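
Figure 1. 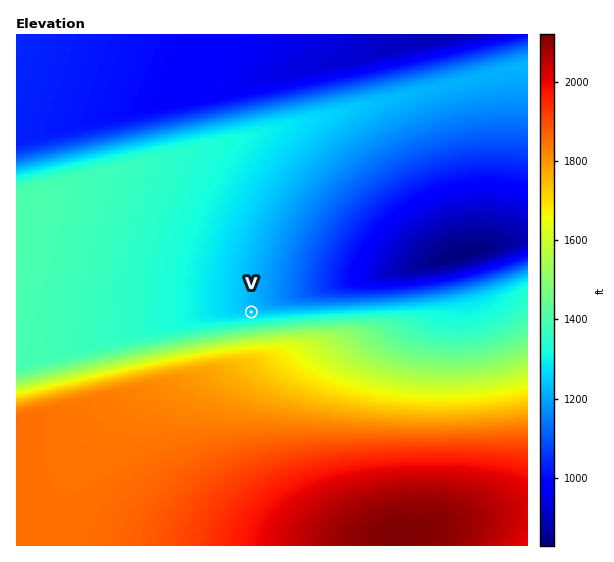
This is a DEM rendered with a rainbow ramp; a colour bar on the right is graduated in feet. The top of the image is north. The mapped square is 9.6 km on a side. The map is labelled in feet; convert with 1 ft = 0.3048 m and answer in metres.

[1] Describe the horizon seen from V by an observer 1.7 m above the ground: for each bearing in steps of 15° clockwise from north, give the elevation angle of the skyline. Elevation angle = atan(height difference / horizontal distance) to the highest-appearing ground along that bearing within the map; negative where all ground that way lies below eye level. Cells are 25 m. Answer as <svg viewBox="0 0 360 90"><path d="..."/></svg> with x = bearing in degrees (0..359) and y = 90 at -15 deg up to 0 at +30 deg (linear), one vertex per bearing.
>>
<svg viewBox="0 0 360 90"><path d="M0 59l15 1 15 0 15 0 15 1 15 1 15-3 15-6 15-5 15-4 15-3 15-2 15 0 15 1 15 3 15 4 15 5 15 5 15 1 15 0 15 0 15 1 15 0 15 0"/></svg>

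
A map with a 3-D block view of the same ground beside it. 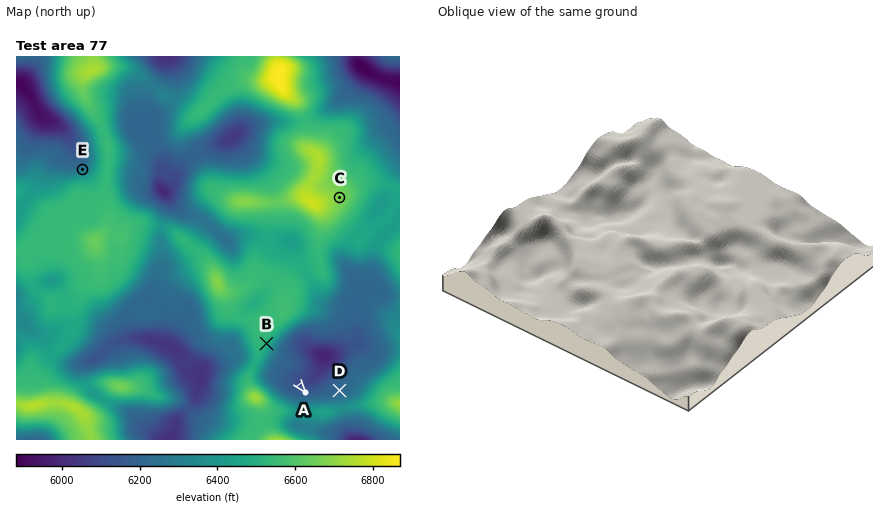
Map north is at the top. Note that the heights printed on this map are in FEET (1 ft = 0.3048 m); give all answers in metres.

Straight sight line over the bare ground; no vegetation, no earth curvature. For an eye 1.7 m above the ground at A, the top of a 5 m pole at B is in view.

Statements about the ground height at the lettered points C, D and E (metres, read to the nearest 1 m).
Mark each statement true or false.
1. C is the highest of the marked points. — true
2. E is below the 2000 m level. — true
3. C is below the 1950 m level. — false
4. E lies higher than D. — true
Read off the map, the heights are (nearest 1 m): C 2034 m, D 1893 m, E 1914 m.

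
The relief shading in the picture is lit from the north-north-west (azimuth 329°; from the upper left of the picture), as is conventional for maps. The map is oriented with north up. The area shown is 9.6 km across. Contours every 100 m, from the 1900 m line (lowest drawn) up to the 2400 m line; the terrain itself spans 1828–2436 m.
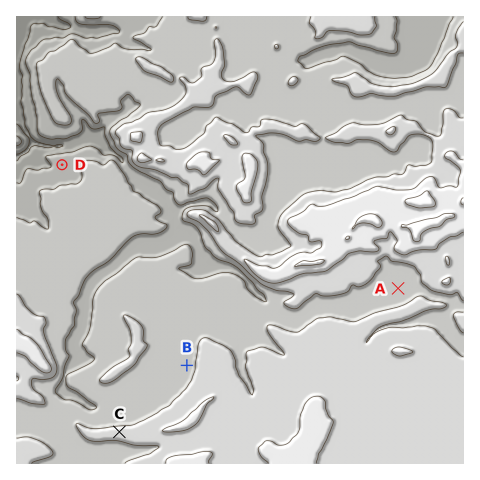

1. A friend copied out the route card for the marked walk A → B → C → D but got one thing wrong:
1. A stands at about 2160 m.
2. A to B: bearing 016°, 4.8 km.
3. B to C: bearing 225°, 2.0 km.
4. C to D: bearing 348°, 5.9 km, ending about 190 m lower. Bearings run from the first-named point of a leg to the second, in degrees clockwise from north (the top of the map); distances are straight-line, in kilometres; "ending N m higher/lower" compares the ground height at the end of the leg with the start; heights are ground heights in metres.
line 2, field bearing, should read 250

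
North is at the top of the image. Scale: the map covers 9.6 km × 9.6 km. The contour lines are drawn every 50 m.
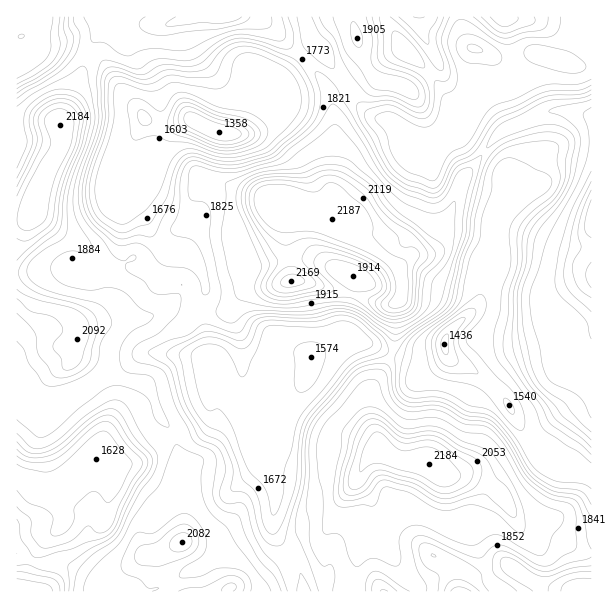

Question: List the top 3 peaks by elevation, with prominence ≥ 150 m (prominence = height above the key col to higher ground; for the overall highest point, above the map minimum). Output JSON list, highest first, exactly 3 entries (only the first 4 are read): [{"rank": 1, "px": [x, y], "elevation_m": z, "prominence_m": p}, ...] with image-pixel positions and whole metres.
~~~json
[{"rank": 1, "px": [333, 221], "elevation_m": 2188, "prominence_m": 830}, {"rank": 2, "px": [428, 464], "elevation_m": 2184, "prominence_m": 417}, {"rank": 3, "px": [60, 125], "elevation_m": 2184, "prominence_m": 350}]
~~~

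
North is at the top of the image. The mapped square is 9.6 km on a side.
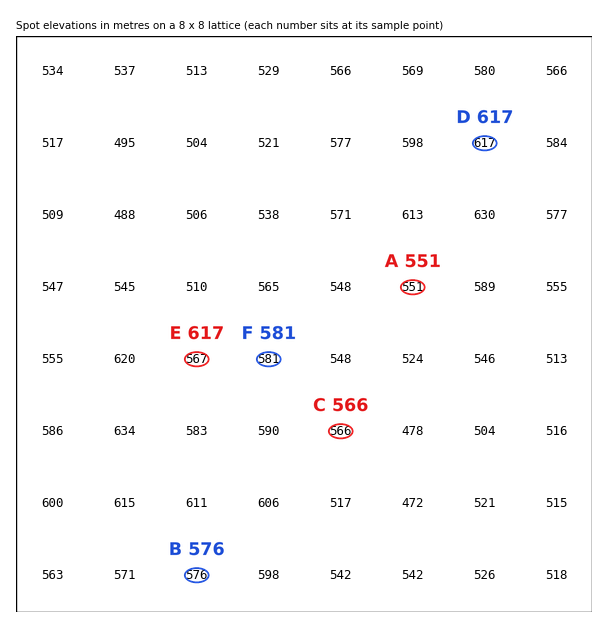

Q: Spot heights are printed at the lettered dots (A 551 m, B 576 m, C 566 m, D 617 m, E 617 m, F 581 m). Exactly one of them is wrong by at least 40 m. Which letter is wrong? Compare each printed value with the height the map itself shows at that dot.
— E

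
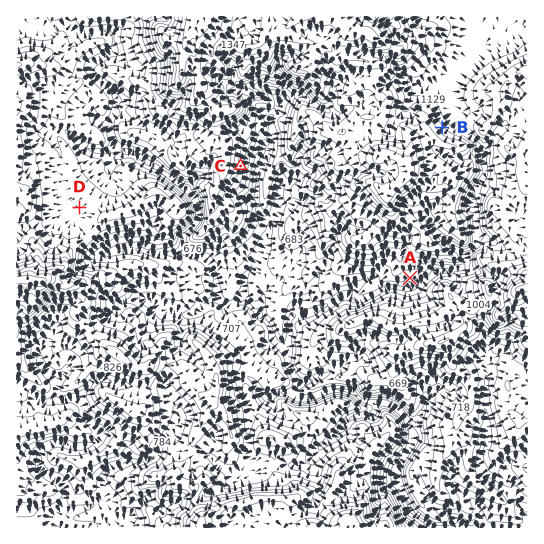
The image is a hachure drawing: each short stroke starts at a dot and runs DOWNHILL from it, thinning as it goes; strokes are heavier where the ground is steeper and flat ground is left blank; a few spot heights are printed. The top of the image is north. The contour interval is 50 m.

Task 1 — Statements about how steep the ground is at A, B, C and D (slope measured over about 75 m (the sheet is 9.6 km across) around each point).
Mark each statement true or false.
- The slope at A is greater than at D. true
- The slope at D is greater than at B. false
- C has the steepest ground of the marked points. true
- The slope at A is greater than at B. false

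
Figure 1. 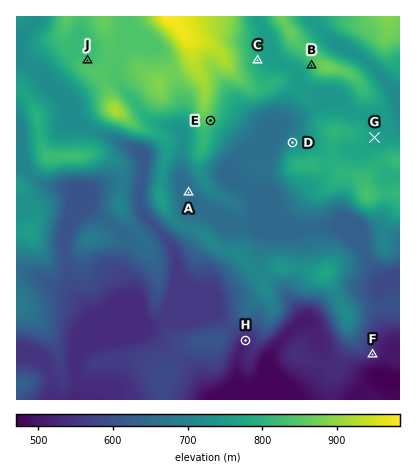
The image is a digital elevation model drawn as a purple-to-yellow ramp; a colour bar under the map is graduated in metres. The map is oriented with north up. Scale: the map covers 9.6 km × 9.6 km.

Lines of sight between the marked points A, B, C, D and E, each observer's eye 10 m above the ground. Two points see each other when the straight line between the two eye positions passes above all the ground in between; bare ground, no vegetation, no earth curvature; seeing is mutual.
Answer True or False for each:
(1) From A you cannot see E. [True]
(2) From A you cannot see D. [True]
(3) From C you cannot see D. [True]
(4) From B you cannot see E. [False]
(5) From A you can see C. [False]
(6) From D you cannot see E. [False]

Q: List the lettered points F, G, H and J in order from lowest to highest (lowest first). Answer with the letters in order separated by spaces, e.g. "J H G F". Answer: H F G J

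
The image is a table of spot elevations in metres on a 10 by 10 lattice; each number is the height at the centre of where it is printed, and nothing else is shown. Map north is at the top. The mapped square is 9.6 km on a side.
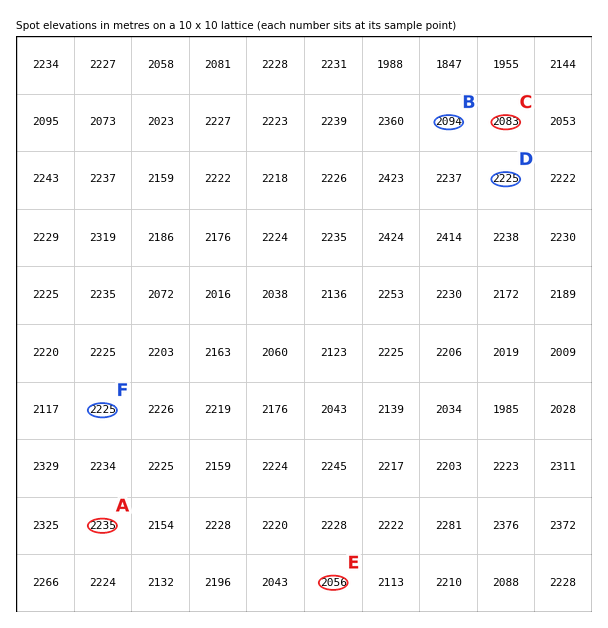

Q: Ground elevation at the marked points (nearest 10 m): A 2230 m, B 2090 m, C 2080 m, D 2220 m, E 2060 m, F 2230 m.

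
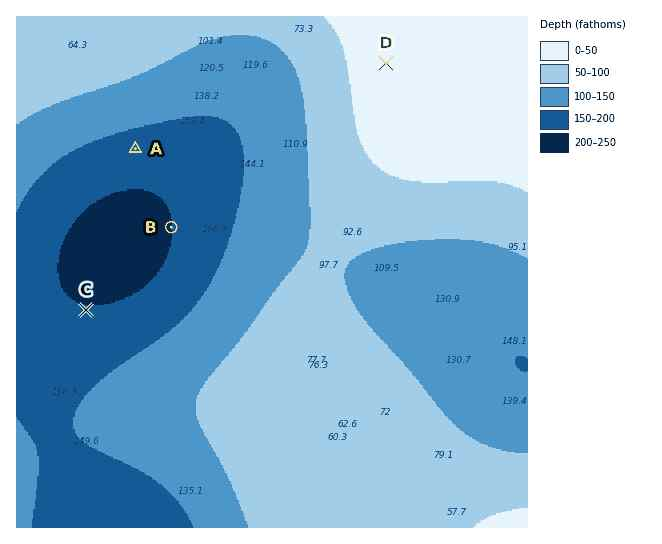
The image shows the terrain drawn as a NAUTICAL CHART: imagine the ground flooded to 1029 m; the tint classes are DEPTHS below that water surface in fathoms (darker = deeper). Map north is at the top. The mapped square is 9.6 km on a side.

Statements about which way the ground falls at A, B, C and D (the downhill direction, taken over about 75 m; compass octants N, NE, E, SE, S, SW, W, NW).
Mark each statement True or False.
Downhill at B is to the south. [False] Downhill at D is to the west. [True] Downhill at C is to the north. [True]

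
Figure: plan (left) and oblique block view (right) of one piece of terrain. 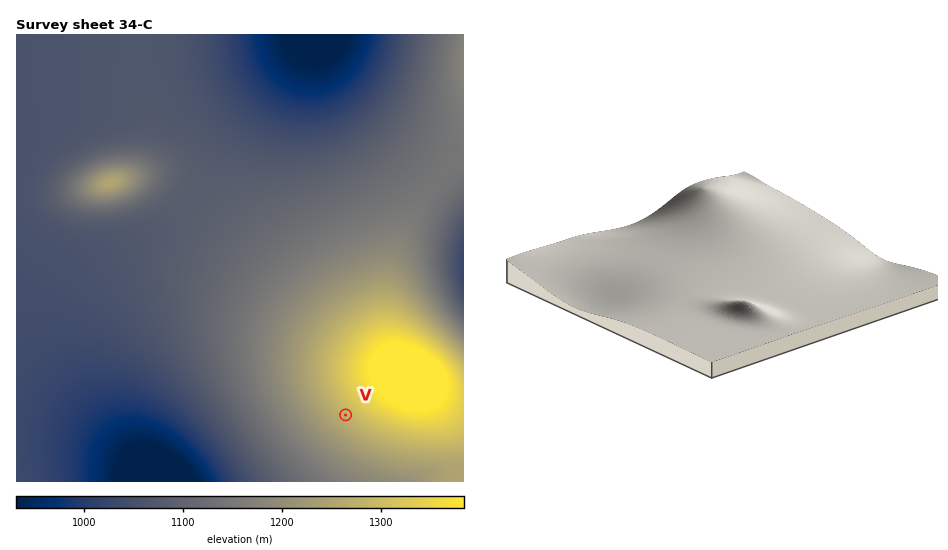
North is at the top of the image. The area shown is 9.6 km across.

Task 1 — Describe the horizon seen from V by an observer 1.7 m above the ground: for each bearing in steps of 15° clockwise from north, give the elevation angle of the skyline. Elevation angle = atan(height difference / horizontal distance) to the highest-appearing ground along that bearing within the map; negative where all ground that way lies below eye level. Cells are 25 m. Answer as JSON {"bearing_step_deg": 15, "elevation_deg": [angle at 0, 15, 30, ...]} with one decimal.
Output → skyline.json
{"bearing_step_deg": 15, "elevation_deg": [4.1, 5.3, 6.2, 6.7, 6.7, 5.7, 4.2, 2.6, 0.8, -0.9, -2.6, -4.0, -4.7, -5.1, -5.3, -5.3, -5.3, -3.3, -2.0, -1.9, -1.6, -0.2, 1.0, 2.6]}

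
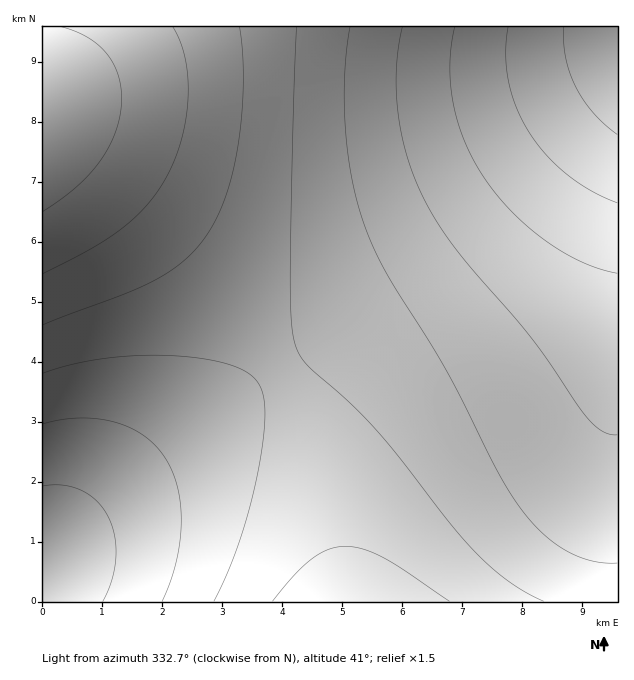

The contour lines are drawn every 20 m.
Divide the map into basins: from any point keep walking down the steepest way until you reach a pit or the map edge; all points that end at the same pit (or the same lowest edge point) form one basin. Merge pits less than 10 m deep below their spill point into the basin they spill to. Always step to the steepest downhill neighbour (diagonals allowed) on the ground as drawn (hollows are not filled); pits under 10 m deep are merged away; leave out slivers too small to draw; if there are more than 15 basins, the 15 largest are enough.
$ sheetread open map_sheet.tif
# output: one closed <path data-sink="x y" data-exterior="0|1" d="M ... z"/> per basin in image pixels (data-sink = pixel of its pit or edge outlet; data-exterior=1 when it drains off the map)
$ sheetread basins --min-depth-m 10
<path data-sink="617 27" data-exterior="1" d="M617 26l-575 1 0 103 58 42 42 37 42 43 68 78 38 55 22 47 12 36 14 66 8 68 272-1z"/><path data-sink="43 573" data-exterior="1" d="M43 131l-1 470 302 1 1-10-7-58-14-66-16-47-28-51-46-63-50-55-42-43-42-37-38-29z"/>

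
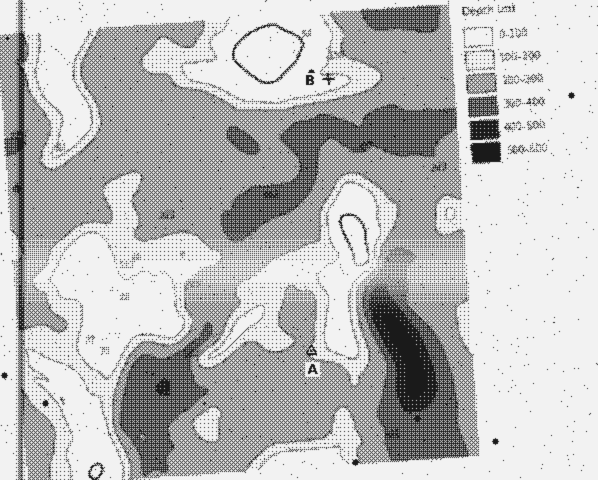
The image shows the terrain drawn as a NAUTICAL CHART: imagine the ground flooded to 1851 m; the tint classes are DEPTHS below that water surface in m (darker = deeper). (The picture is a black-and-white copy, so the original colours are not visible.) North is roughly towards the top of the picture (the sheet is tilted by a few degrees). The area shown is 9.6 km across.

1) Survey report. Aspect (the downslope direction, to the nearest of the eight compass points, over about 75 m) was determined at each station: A W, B N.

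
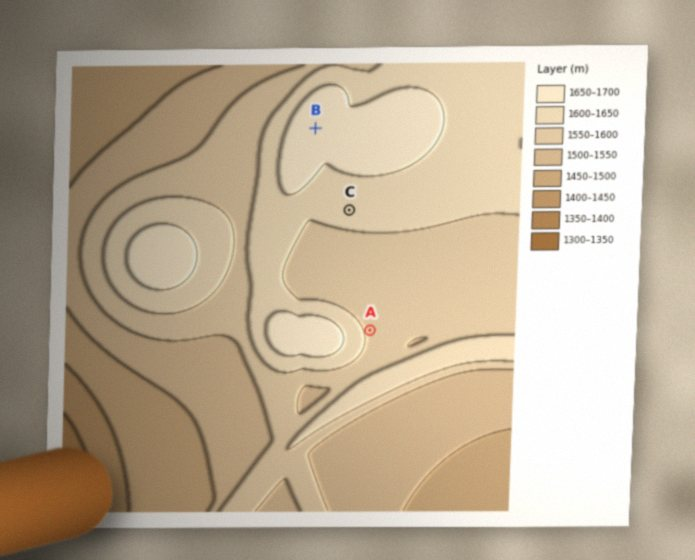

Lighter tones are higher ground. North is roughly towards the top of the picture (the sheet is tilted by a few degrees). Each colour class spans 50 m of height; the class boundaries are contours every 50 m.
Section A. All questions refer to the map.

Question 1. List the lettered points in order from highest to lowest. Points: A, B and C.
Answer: B C A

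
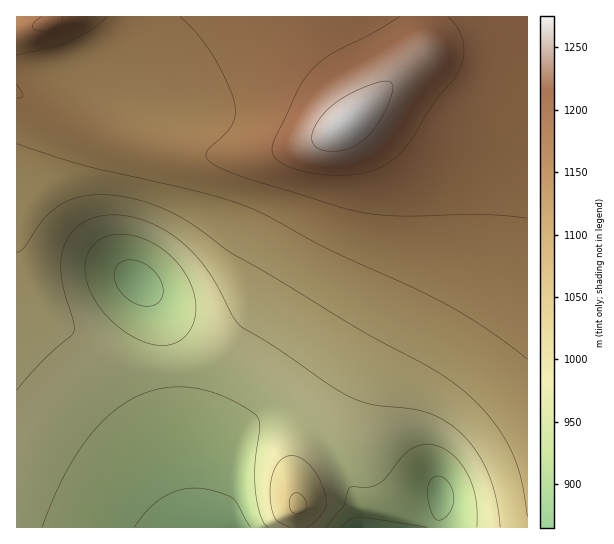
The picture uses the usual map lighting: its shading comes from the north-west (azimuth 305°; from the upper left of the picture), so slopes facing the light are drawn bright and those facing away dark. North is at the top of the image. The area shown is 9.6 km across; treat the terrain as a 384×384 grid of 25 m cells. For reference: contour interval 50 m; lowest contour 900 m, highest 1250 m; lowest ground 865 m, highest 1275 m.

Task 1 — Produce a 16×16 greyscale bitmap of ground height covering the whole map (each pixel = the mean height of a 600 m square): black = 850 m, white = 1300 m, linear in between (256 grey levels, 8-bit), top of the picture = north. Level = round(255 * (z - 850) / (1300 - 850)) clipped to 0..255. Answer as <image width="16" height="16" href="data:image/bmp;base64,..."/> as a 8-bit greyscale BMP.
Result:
<image width="16" height="16" href="data:image/bmp;base64,Qk02BQAAAAAAADYEAAAoAAAAEAAAABAAAAABAAgAAAAAAAABAAATCwAAEwsAAAABAAAAAAAAAAAAAAEBAQACAgIAAwMDAAQEBAAFBQUABgYGAAcHBwAICAgACQkJAAoKCgALCwsADAwMAA0NDQAODg4ADw8PABAQEAAREREAEhISABMTEwAUFBQAFRUVABYWFgAXFxcAGBgYABkZGQAaGhoAGxsbABwcHAAdHR0AHh4eAB8fHwAgICAAISEhACIiIgAjIyMAJCQkACUlJQAmJiYAJycnACgoKAApKSkAKioqACsrKwAsLCwALS0tAC4uLgAvLy8AMDAwADExMQAyMjIAMzMzADQ0NAA1NTUANjY2ADc3NwA4ODgAOTk5ADo6OgA7OzsAPDw8AD09PQA+Pj4APz8/AEBAQABBQUEAQkJCAENDQwBEREQARUVFAEZGRgBHR0cASEhIAElJSQBKSkoAS0tLAExMTABNTU0ATk5OAE9PTwBQUFAAUVFRAFJSUgBTU1MAVFRUAFVVVQBWVlYAV1dXAFhYWABZWVkAWlpaAFtbWwBcXFwAXV1dAF5eXgBfX18AYGBgAGFhYQBiYmIAY2NjAGRkZABlZWUAZmZmAGdnZwBoaGgAaWlpAGpqagBra2sAbGxsAG1tbQBubm4Ab29vAHBwcABxcXEAcnJyAHNzcwB0dHQAdXV1AHZ2dgB3d3cAeHh4AHl5eQB6enoAe3t7AHx8fAB9fX0Afn5+AH9/fwCAgIAAgYGBAIKCggCDg4MAhISEAIWFhQCGhoYAh4eHAIiIiACJiYkAioqKAIuLiwCMjIwAjY2NAI6OjgCPj48AkJCQAJGRkQCSkpIAk5OTAJSUlACVlZUAlpaWAJeXlwCYmJgAmZmZAJqamgCbm5sAnJycAJ2dnQCenp4An5+fAKCgoAChoaEAoqKiAKOjowCkpKQApaWlAKampgCnp6cAqKioAKmpqQCqqqoAq6urAKysrACtra0Arq6uAK+vrwCwsLAAsbGxALKysgCzs7MAtLS0ALW1tQC2trYAt7e3ALi4uAC5ubkAurq6ALu7uwC8vLwAvb29AL6+vgC/v78AwMDAAMHBwQDCwsIAw8PDAMTExADFxcUAxsbGAMfHxwDIyMgAycnJAMrKygDLy8sAzMzMAM3NzQDOzs4Az8/PANDQ0ADR0dEA0tLSANPT0wDU1NQA1dXVANbW1gDX19cA2NjYANnZ2QDa2toA29vbANzc3ADd3d0A3t7eAN/f3wDg4OAA4eHhAOLi4gDj4+MA5OTkAOXl5QDm5uYA5+fnAOjo6ADp6ekA6urqAOvr6wDs7OwA7e3tAO7u7gDv7+8A8PDwAPHx8QDy8vIA8/PzAPT09AD19fUA9vb2APf39wD4+PgA+fn5APr6+gD7+/sA/Pz8AP39/QD+/v4A////AD4zKSAaFxcyZVYpJiEePWNCOC4mIR4gO2RUPDgnIkdqRz41LSgnKTlORkRDOD1ackxEPDUxMDM5Q0lOUFFabHtTS0Q+Ojo9Q0tTWl9lb3qEWVJLQTs/SE9WX2dudX2FjGBYRC4oOE5bY2tze4KJj5RnVDIaHTpZaHB5gYiOk5ibbFMyIjBRa3Z/iJCWmp2gonRiTkpacH2GkJqhpaenqKh9eXV5g4yVn6mzt7e0sa+uiI6Vmp+krbrK1tXKv7m1tJ2ioZ2doKm3zeXs28i+urinn5mXmp+ns8PV5OTTxL28pJ2anJ+krLS+x8/Z287Bv764p6Olqa+1vMHEydDLw8E="/>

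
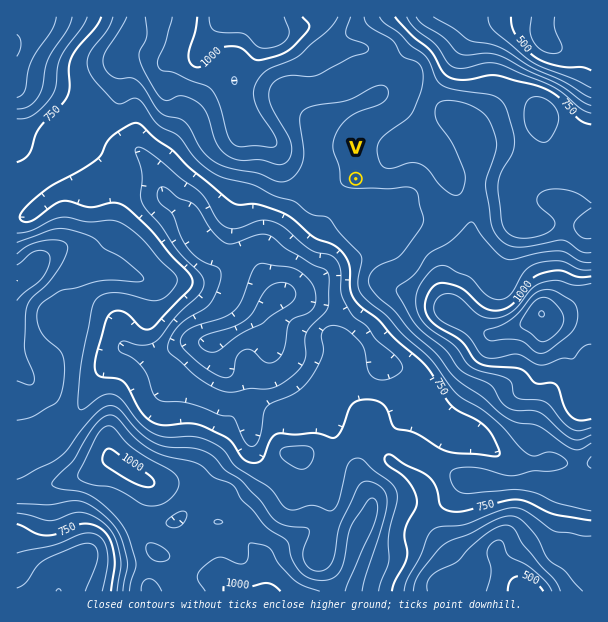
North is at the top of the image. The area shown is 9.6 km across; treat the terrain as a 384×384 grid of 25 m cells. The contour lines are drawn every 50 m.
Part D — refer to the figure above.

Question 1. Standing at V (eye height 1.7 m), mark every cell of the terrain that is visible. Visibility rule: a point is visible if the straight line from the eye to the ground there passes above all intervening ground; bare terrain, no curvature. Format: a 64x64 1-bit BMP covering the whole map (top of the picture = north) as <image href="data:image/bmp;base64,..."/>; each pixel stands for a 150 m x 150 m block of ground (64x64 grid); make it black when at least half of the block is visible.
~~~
<image width="64" height="64" href="data:image/bmp;base64,Qk0+AgAAAAAAAD4AAAAoAAAAQAAAAEAAAAABAAEAAAAAAAACAAATCwAAEwsAAAIAAAAAAAAA////AAAAAAAAAAH/8AAAAAAAA//wAAAAAAAH//gAAAAAAAAfOAAAAAABgD4YAAAAAAAAPxgAAAAAAAB/nAAAAAAAAP/+AAAAAAAH//4AAAAAAAH4/wAAAAAAAfh/wAAAgAD/+H/AAACAA//wP4AAAMAP//AfgAAAYB//8B8AAABgP//3/gAAAHA////+AAAAAD////0AAAAGf//P/wAAAAZ/////AAAAD/////4AAAA/////3gAAAD/////cAAAAf////8wAAAD/////7AAAAP/////8AAAA/4P/8fgAAAD/gfDAuAAAAP8B4ABwAAAA4AHgACAADwDAAfAAAAAPwMAA/gAADwfA4AD+AAAfgeDwAP4AAD/B8/gD/AAD/8D7P//8AAP/APk///AAA//geD//4AAB/+AAP//AAAH/4AAP/8AAB//gAA//gAAf/+AAB/4AAH//4ACHuAAAf//gAMAAAAD8/iAAgAAAA/j+IAAAAAAHjHwgAAAAAAcAACAAAAAABwAAIAAAAAAHAAAgAAAAAE8AAAAAAAAAHgAAAAAAAAAeAAAAAAAAABwAAAAAAAAAOAAAAAAAAAA4AAAAAAAAADAAAAAAAAAAMAAAAAAAAAA4AAAAAAAAADwAAAAAAAAOPgAAAAAAAAc+AAAAAAAAB58AAAAAAAADgQAAAAAAAAEAAAAAAA=="/>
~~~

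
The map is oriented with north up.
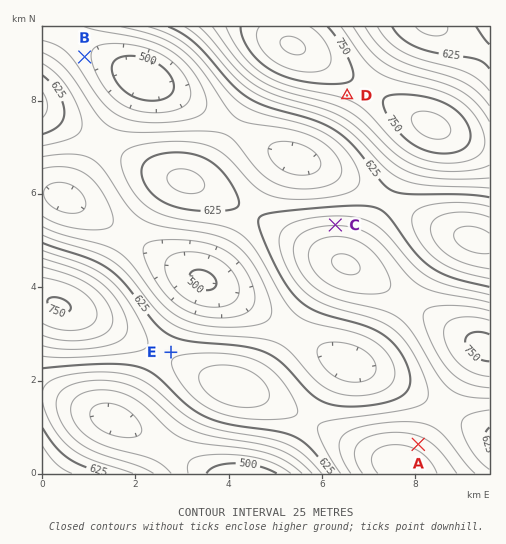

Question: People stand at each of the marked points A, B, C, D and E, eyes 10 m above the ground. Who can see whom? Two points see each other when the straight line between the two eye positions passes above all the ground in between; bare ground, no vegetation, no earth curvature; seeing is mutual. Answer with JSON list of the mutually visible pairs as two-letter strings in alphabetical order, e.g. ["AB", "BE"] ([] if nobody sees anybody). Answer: ["AD", "BC", "CD", "DE"]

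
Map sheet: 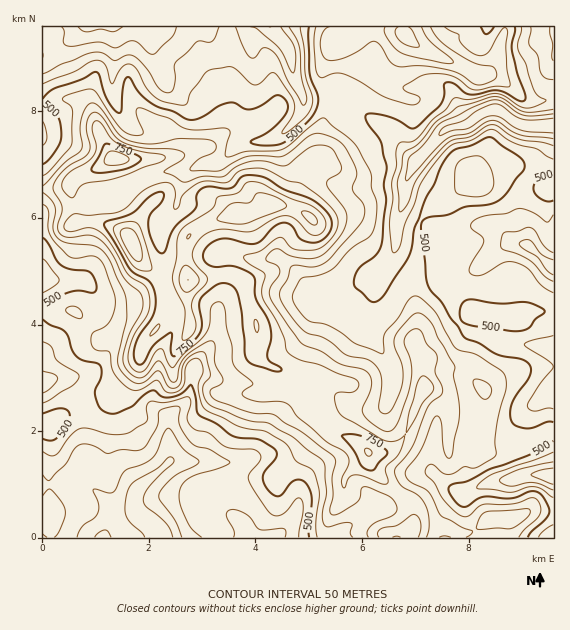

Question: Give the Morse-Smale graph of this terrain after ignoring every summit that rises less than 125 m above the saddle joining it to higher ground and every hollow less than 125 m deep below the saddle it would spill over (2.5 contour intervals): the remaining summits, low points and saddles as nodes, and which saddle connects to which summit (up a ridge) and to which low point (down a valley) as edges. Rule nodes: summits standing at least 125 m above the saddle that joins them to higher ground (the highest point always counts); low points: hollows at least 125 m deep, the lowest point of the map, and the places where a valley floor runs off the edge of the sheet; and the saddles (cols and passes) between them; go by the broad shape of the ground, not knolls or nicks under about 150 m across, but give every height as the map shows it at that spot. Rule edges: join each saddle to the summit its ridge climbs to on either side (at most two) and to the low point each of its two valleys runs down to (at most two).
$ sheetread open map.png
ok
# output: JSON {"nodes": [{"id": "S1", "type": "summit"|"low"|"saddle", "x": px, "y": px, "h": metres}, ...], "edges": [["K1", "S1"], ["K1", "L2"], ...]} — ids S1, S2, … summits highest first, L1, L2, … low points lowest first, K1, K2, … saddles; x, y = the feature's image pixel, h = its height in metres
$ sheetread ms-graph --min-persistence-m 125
{"nodes": [
{"id": "S1", "type": "summit", "x": 188, "y": 280, "h": 900},
{"id": "S2", "type": "summit", "x": 115, "y": 159, "h": 833},
{"id": "S3", "type": "summit", "x": 405, "y": 36, "h": 716},
{"id": "L1", "type": "low", "x": 160, "y": 537, "h": 252},
{"id": "L2", "type": "low", "x": 553, "y": 125, "h": 262},
{"id": "L3", "type": "low", "x": 88, "y": 27, "h": 282},
{"id": "L4", "type": "low", "x": 553, "y": 476, "h": 307},
{"id": "L5", "type": "low", "x": 553, "y": 268, "h": 317},
{"id": "K1", "type": "saddle", "x": 315, "y": 388, "h": 715},
{"id": "K2", "type": "saddle", "x": 407, "y": 433, "h": 700},
{"id": "K3", "type": "saddle", "x": 75, "y": 207, "h": 692},
{"id": "K4", "type": "saddle", "x": 133, "y": 183, "h": 660},
{"id": "K5", "type": "saddle", "x": 325, "y": 95, "h": 526},
{"id": "K6", "type": "saddle", "x": 531, "y": 176, "h": 492}],
"edges": [["K1", "S1"], ["K1", "L1"], ["K1", "L2"], ["K2", "S1"], ["K2", "L2"], ["K2", "L4"], ["K3", "S1"], ["K3", "S2"], ["K3", "L1"], ["K4", "S1"], ["K4", "S2"], ["K4", "L1"], ["K4", "L3"], ["K5", "S1"], ["K5", "S3"], ["K5", "L2"], ["K5", "L3"], ["K6", "S1"], ["K6", "L2"], ["K6", "L5"]]}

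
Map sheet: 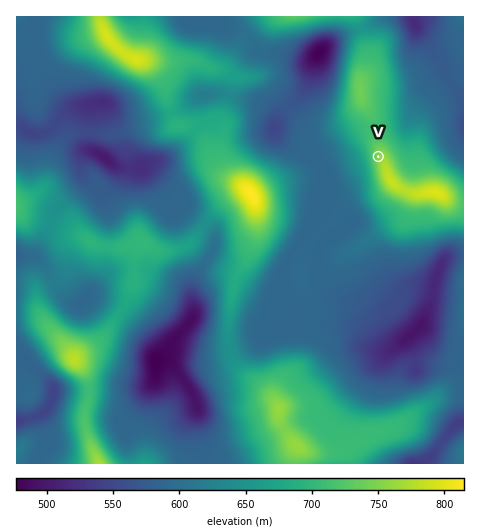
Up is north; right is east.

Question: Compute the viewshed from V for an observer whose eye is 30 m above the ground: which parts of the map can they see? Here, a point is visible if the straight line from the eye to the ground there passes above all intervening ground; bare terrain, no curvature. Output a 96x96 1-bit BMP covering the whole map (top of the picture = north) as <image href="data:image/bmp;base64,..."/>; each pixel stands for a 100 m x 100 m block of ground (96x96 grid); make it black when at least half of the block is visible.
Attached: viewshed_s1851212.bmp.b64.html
<image width="96" height="96" href="data:image/bmp;base64,Qk2+BAAAAAAAAD4AAAAoAAAAYAAAAGAAAAABAAEAAAAAAIAEAAATCwAAEwsAAAIAAAAAAAAA////AAAAAAAAAH//gAAAAAAAAAAAAH//gAAAAAAAAAAAAP//gAAAA/+AAAAAAP//gAAAD/+AAAAAAP//AAAAH//gAAAAAf//AAAAP//8AAAAAf/+AAAAP///gAAAAf/8AAAAf///8AAAA//4AAAAf///+AAAA/jgAAAAf///+AAAA/gAAAAAf////AAAA/gAAAAA/////gAAAfgAAAAB/////4AAAfgAAAAB/////8AAAfgAAAAD/////8AAAfgAAAAP/////4AAAfgAAAAf/////gAAAfgAAAA//////AAAAfgAAAB/////+AAAAfwAAAH/////+AAAA/wAAAP/////8AAAB/wAAAP/////8AAAD/wAAAf/////4AAAD/wAAAf/////4AAAH/wAAAf/////wAAAP/4AAAf////wAAAAf/4AAAf////gAAAAf/4AAAf////4AAAAYP4AAAf////4AAAAADwAAAf////+AAAAAAQAAAf/////AAAAAAAAAAP/////gAAAAAAAAAP/////gAAAAAAAAAP/////AAAAAAAAAAP/////AAAAAAAAAAP/////AAAAAAAAAAP/////AAAAAAAAAAP/////AAAAAAAAAAP////+AAAAAAAAAAH////+AAAAAAAAAAH////+AAAAAAAAAAD////+AAAAAAAAAAB////8AAAAAAAAAAA////8AAAAAAAAAAA////8AAAAAAAAAAAf///8AAAAAAAAAAAP///4AAAAAAAAAAAP///4AAAAAAAAAAAP///4AAAAAAAAAAAP///4AAAAAAAAAAAP///gAAAAAAAAAAAP///gAAAAAAAAAAAP///AAAAAAAAAAAAP///AAAAAAAAAAAAP///AAAAAAAAAAAAf///AAAAAAAAAAAAf///MAACAAAAAAAAf///8BADgAAAAAAA////8H+DgAAAAAAB////8P+DCAAAAAAB///////DCAAAAAAD/////h/CAAAAAAAD/////B/AAAAAAAAH/////D+AAAAAAAD//////D4AAAAAAAH//////H4AAAAAAAP//////PwAAAAAAAP///////wAAAAAAAP///////gAAAAAAAP///////gAAAAAAQP//v////gAAAAAAf///v///3gAAAAAAP////////gAAAAAAP////8f//wAAAAAAP////4P///8AAAAA8B///4P///8AAAAA8A///wH///8AAAAA8A///wD///8AAAAB+Af//gD///8AAAAB/g///AD///8AAAAB/////AB///8AAAAP////+AB/n/8AAAA/////+AA/j/8AAAB/////8AAfD/8AAAB///+P8AAHD/8AAAB///+H8AAGD/8AAAA///+f8AAGD/8AAAAf/+P/8AAGD/8AAAAP4MP/8AAGB/8AAAQHwAH/8AAAA/8AAAwHgAH/+AAAAf8AABwHgBv//AAAAf8AABwHAH///gAAAf8AABwPgf///wAAAf8AADwPh////8AAA/8AADwP//////AAA/8="/>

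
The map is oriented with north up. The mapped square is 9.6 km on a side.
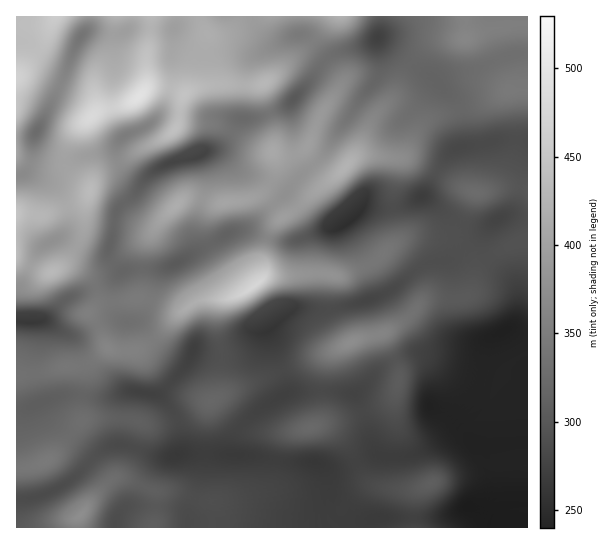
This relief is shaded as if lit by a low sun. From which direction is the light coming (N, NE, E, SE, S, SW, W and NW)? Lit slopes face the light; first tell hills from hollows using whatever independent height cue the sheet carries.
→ NW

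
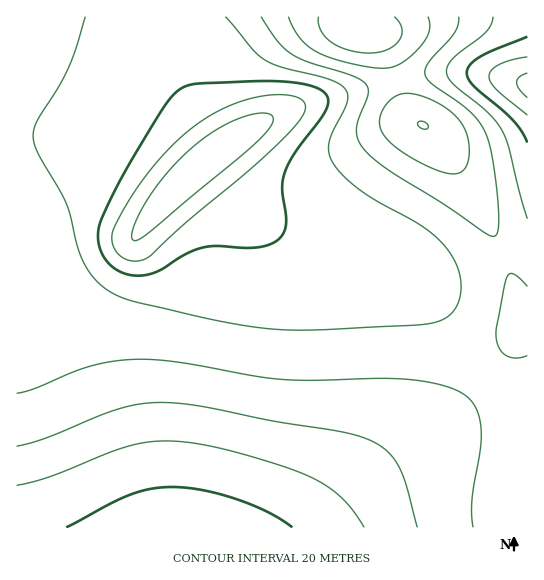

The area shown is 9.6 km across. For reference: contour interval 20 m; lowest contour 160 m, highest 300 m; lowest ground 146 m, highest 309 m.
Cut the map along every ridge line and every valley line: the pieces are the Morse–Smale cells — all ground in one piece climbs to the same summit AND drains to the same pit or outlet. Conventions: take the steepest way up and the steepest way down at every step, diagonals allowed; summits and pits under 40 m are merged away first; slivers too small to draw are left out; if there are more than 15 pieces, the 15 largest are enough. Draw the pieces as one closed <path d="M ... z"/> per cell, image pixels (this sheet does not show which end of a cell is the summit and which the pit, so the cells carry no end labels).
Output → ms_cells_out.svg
<path d="M165 16l-149 1 0 510 511 1 1-133-26-11-29-23-17-23-27-45-14-16-18-9-42-7-50-16-42-24-22-22-32-40 11-10 0-4-28-43-9-19-14-38z"/><path d="M355 16l-189 0 1 18 16 49 9 19 28 43 0 4-11 10 32 40 22 22 20 14 31 14 20 7 63 12 18 9 14 16 27 45 17 23 29 23 25 11 1-70-4-2-7-29-18-51-27-53-28-45-14-16-15-8-10-11-12-43-9-24-10-10-15-2-3-6z"/><path d="M527 16l-171 1 0 8 3 6 15 2 10 10 9 24 10 36 5 11 7 7 15 8 10 10 32 51 20 39 17 41 16 54 3-1z"/>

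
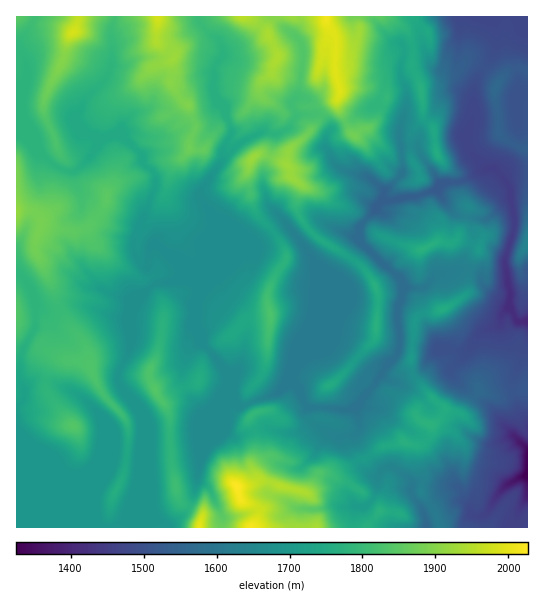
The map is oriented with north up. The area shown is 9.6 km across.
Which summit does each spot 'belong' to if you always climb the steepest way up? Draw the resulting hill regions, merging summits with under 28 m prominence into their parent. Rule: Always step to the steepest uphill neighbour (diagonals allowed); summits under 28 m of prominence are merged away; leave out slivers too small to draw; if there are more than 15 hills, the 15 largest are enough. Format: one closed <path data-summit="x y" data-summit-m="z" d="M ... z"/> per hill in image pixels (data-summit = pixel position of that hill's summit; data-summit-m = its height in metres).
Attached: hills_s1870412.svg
<path data-summit="237 486" data-summit-m="2027" d="M355 408l-46 0-1 6 4 8-10 9-8 2-33-5-20 8-8 0-9-6 3-12-2-2-14 14-6 11-5 16-3 22 12 10 14 28 12 0 18-5 5-3 12-14 30 14-5 5-2 14 235-1-1-52-21 10-7 8-10 17-6 6-9 0-3-3-2-10-12-16-20 0-14-4-8 0-2 2-8-10-14-8-6 1-7 8-9-3-9-7-11-17 0-10 11-12z"/><path data-summit="326 17" data-summit-m="2014" d="M499 16l-224 0 12 15 12 8 4 8 0 19-4 29-7 7 0 5 5 9 25 0 11 13 18-9 7-7 21-9 24 11-3 11 1 20 16 1 6-22 23-29 8-4 7 0 12 9 4-23 15-20 4-9 1-18-2-9z"/><path data-summit="158 17" data-summit-m="1982" d="M198 16l-83 0-4 15 0 38-6 10-20 20-10 20 8 13 15 7 20-6 4 2 21 20 1 10 11 9 1 12-21 53 1 18 6 6 5 0 2-2 2-14 3-3 4 1 21 20 6 14 8 4 6 10 2-2 2-41 9-21-1-16-7-8-4-12 21-31 2-12 9-20-7-15-1-9-8-7-3-8 2-24 8-12 0-6-3-7-15-12-6-9z"/><path data-summit="17 211" data-summit-m="1916" d="M119 133l-18 6-12 19-16 14-19-7-15-12-3-7-9-9-5-4-6 1 0 139 7 4 8 12 4 16 3 4 17 3 14-7 10-1 16 4 22 9 10 2 13-24 17-12-9-13 1-8-7 1-7-10 0-14 2-9 18-40 1-12-3-7-9-6-1-10z"/><path data-summit="430 425" data-summit-m="1777" d="M469 349l-30 0-10 9-8 13-15 4-8 6-8 0-9-6-25 32 4 20-11 12 0 10 11 17 14 10 4 0 7-8 6-1 14 8 8 10 2-2 8 0 14 4 20 0 12 16 2 10 3 3 9 0 6-6 10-17 7-8 22-11 0-25-23-22-18-23-20-13-16-18 0-4 16-15z"/><path data-summit="270 314" data-summit-m="1829" d="M287 225l-9 3-36 27-16 17-18 13-11 16-1 28 5 13 26 29 5 11 1 17 5 6 7 0 29-10 17-13 1-11 4-8 8-8 12-29 7-32 0-20-22-32z"/><path data-summit="74 426" data-summit-m="1840" d="M50 381l-20 2-6 6-1 12-7 6 0 120 82 1-5-14 0-16 6-15 0-21 5-19 0-21-17-21-13-9z"/><path data-summit="90 366" data-summit-m="1834" d="M79 304l-10 1-14 7-9 0-10-3-1 20-12 21-4 24 4 14 10-7 21 2 28 14 19 20 3 5 0 21-5 19 0 21 14-28 20 2 8-2 3-34-1-7-20-24-4-8 1-13 11-23-2-28-12-1-22-9z"/><path data-summit="73 33" data-summit-m="1984" d="M114 16l-79 0-4 11-11 15 0 7 7 17 0 12-7 24 3 19 16 32 15 12 11 6 8 1 6-4 14-15 7-14-17-7-7-9-1-5 10-19 20-20 6-10 0-38z"/><path data-summit="423 249" data-summit-m="1772" d="M437 189l-23 8-31 3-23 26 0 16 41 37 4 9 18 0 12-13 30-6 13 4 3 4 2 8 7 7 11 8 8 3 2-12-4-13-2-21 10-30-3-24-6 1-19 15-20-2-13-4z"/><path data-summit="155 390" data-summit-m="1842" d="M187 280l-14 0-19 4-14 11-9 15 0 36-11 23-1 13 4 8 20 24 1 13 6 10 29 0 20-2 11-6 13-12 5-11-26 7-14-19-5-15 0-13 5-15 3-4 10-5-5-13 1-28 3-7-3-7z"/><path data-summit="242 17" data-summit-m="1956" d="M274 16l-75 1 2 8 19 17 3 7 0 6-8 12-2 24 3 8 8 7 1 9 7 15-9 20 0 9 19-18 19-9 17 1 9-4 9-12-4-15 7-7 4-29 0-19-4-8z"/><path data-summit="287 165" data-summit-m="1925" d="M319 115l-20 0-4 3-8 11-12 5-2 11-10 32 0 9 6 20 18 17 16 22 19-20 7 0 29 12 2-11 13-13 10-12 1-6 0-4-15-14-22-5-14-10-8-15 0-8 6-12-3-5z"/><path data-summit="443 309" data-summit-m="1758" d="M465 269l-30 6-12 13-19 1-7 21 0 13 3 10-1 17-3 7-8 6-7 11 6 6 11 1 8-6 15-4 8-13 10-9 27 2 7-6 10-14 17-6 1-10 8-8 0-4-8-3-11-8-7-7-2-8-3-4z"/><path data-summit="495 89" data-summit-m="1564" d="M527 16l-26 0-6 6 2 9-1 18-4 9-15 20-4 15 0 24-8 20 6 16 12 13 4 3 7-1 9 11 8-7 17-2z"/>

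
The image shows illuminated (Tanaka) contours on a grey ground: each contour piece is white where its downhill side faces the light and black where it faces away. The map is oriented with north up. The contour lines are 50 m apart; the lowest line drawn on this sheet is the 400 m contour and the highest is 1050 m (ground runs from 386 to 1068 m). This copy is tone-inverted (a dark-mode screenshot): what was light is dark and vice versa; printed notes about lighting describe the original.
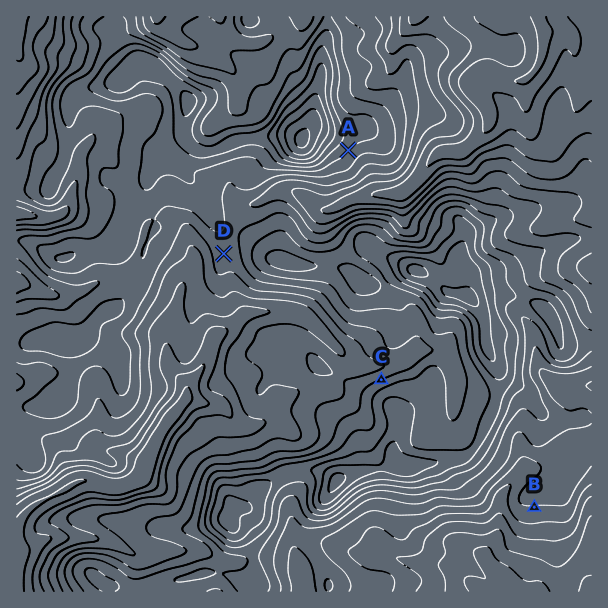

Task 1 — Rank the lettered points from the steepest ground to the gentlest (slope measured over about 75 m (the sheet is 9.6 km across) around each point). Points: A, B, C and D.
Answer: C A B D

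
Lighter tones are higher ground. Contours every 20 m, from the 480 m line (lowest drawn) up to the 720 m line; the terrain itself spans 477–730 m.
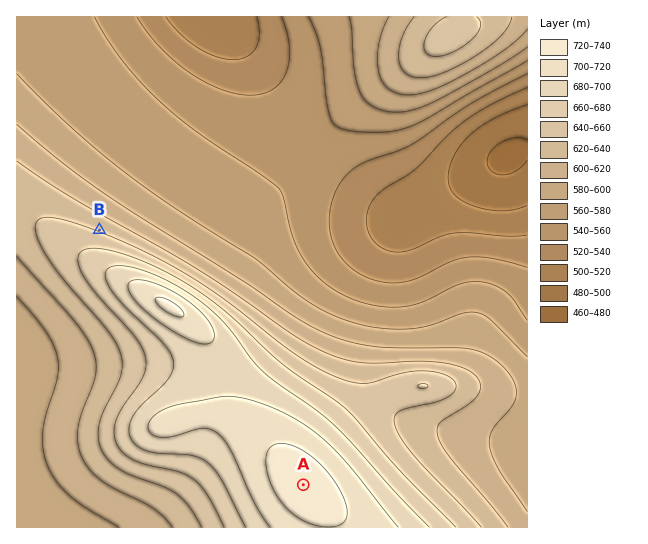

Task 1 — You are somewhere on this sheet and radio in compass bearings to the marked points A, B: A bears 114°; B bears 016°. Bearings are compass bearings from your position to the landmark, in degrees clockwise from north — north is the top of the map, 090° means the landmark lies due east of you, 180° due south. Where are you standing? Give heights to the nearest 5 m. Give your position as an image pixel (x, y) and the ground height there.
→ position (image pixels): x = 58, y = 375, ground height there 600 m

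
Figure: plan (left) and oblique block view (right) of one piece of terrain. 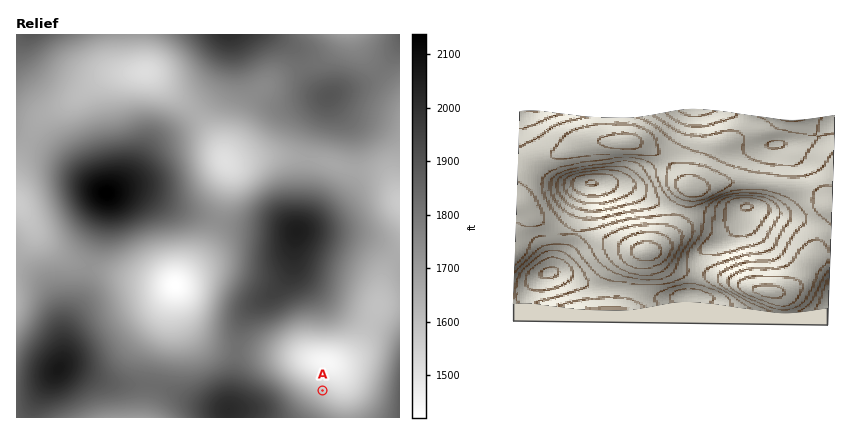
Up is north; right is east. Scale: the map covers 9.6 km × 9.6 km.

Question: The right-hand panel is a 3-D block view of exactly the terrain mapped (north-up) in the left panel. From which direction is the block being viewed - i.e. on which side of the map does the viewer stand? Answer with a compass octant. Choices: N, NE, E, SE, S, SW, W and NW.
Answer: S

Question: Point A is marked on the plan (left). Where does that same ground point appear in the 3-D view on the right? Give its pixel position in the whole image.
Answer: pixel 765 303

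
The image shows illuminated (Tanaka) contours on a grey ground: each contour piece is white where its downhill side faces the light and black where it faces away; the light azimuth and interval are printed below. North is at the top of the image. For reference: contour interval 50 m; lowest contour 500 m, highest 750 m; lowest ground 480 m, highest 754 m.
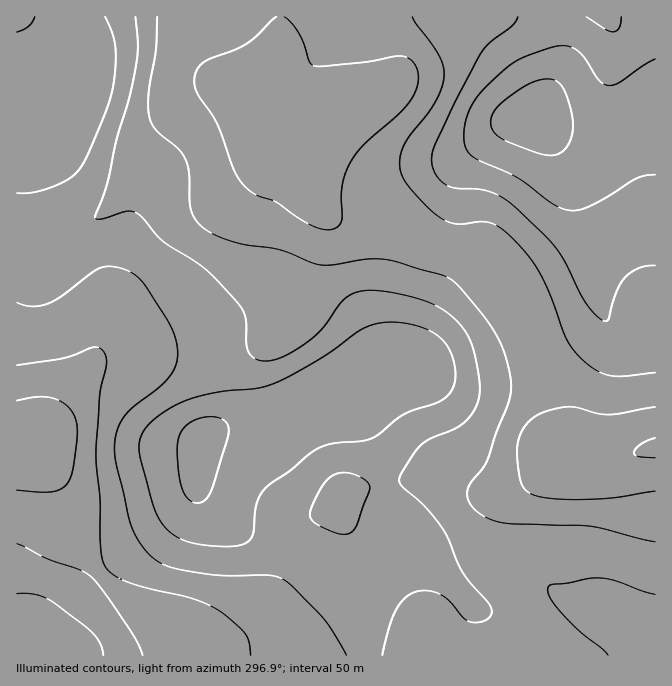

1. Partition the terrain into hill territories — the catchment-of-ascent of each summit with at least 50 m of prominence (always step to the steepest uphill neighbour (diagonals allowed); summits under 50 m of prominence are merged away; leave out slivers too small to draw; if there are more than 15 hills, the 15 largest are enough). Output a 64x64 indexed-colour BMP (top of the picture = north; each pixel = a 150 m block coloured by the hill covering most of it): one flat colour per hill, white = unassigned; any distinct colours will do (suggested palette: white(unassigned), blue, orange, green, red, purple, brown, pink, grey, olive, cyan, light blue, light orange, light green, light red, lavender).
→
<image width="64" height="64" href="data:image/bmp;base64,Qk12CAAAAAAAAHYAAAAoAAAAQAAAAEAAAAABAAQAAAAAAAAIAAATCwAAEwsAABAAAAAAAAAA////ALR3HwAOf/8ALKAsACgn1gC9Z5QAS1aMAMJ34wB/f38AIr28AM++FwDox64AeLv/AIrfmACWmP8A1bDFADMzMzMzMzMzMzMzMzMzMzMzMRERERERERERERERERERMzMzMzMzMzMzMzMzMzMzMzMxEREREREREREREREREREzMzMzMzMzMzMzMzMzMzMzMxERERERERERERERERERETMzMzMzMzMzMzMzMzMzMzMzERERERERERERERERERERMzMzMzMzMzMzMzMzMzMzMzMREREREREREREREREREREzMzMzMzMzMzMzMzMzMzMzMxERERERERERERERERERETMzMzMzMzMzMzMzMzMzMzMzERERERERERERERERERERMzMzMzMzMzMzMzMzMzMzMxEREREREREREREREREREREzMzMzMzMzMzMzMzMzMzMRERERERERERERERERERERETMzMzMzMzMzMzMzMzMzMRERERERERERERERERERERERMzMzMzMzMzMzMzMzMxEREREREREREREREREREREREREzMzMzMzMzMzMzMzMRERERERERERERERERERERERERETMzMzMzMzMzMzMzMRERERERERERERERERERERERERERMzMzMzMzMzMzMzEREREREREREREREREREREREREREREzMzMzMzMzMzMzERERERERERERERERERERERERERERETMzMzMzMzMzMzERERERERERERERERERERERERERERERMzMzMzMzMzMzEREREREREREREREREREREREREREREREzMzMzMzMzMzMRERERERERERERERERERERERERERERETMzMzMzMzMzMxERERERERERERERERERERERERERERERMzMzMzMzMzMzEREREREREREREREREREREREREREREREzMzMzMzMzMzMRERERERERERERERERERERERERERERETMzMzMzMzMzMzERERERERERERERERERERERERERERERMzMzMzMzMzMzMxEREREREREREREREREREREREREREREzMzMzMzMzMzMzERERERERERERERERERERERERERERETMzMzMzMzMzMzMxERERERERERERERERERERERERERERMzMzMzMzMzMzMzEREREREREREREREREREREREREREREzMzMzMzMzMzMzMRERERERERERERERERERERERERERETMzMzMzMzMzMzMxERERERESERERERERERERERERERERMzMzMzMzMzMzMxEREREREREhEREREREREREREREREREzMzMzMzMzMzMzERERERERESIRERERERERERERERERETMzMzMzMzMzMzMRERERERESIiIiERERERERERERERERMzMzMzMzMzMzMxERERERESIiIiIREREREREREREREREzMzMzMzMzMzMzERERERESIiIiIiERERERERERERERETMzMzMzMzMzMzIRERERESIiIiIiIRERERERERERERERMzMzMzMzMzMzMiIhERESIiIiIiIhEREREREREREREREzMzMzMzMzMzMiIiIhEiIiIiIiIiIRERERERERERERETMzMzMzMzMzMiIiIiIiIiIiIiIiIhERERERERERERERMzMzMzMzMzMiIiIiIiIiIiIiIiIiIRERERERERERERERETMzMzMzMiIiIiIiIiIiIiIiIiIhERERERERERERERERETMzMzMiIiIiIiIiIiIiIiIiIiIREREREREREREREREREzMzMiIiIiIiIiIiIiIiIiIiIhERERERERERERERERESIiIiIiIiIiIiIiIiIiIiIiIiERERERERERERERERERIiIiIiIiIiIiIiIiIiIiIiIiIREREREREREREREREREiIiIiIiIiIiIiIiIiIiIiIiIhEREREREREREREREREiIiIiIiIiIiIiIiIiIiIiIiIiERERERERERERERERESIiIiIiIiIiIiIiIiIiIiIiIiIRERERERERERERERESIiIiIiIiIiIiIiIiIiIiIiIiIhERERERERERERERERIiIiIiIiIiIiIiIiIiIiIiIiIiERERERERERERERERIiIiIiIiIiIiIiIiIiIiIiIiIiIhEREREREREREREREiIiIiIiIiIiIiIiIiIiIiIiIiIiERERERERERERERESIiIiIiIiIiIiIiIiIiIiIiIiIiIhERERERERERERERIiIiIiIiIiIiIiIiIiIiIiIiIiIiIREREREREREREREiIiIiIiIiIiIiIiIiIiIiIiIiIiIiERERERERERERESIiIiIiIiIiIiIiIiIiIiIiIiIiIiIiERERERERERERIiIiIiIiIiIiIiIiIiIiIiIiIiIiIiIiERERERERERESIiIiIiIiIiIiIiIiIiIiIiIiIiIiIiERERERERERERIiIiIiIiIiIiIiIiIiIiIiIiIiIiIiIRERERERERERESIiIiIiIiIiIiIiIiIiIiIiIiIiIiIREREREREREREREiIiIiIiIiIiIiIiIiIiIiIiIiIiIRERERERERERERESIiIiIiIiIiIiIiIiIiIiIiIiIiIRERERERERERERERIiIiIiIiIiIiIiIiIiIiIiIiIiIREREREREREREREREiIiIiIiIiIiIiIiIiIiIiIiIiIRERERERERERERERESIiIiIiIiIiIiIiIiIiIiIiIiIRERERERERERERERERIiIiIiIiIiIiIiIiIiIiIiIiIhERERERERERER"/>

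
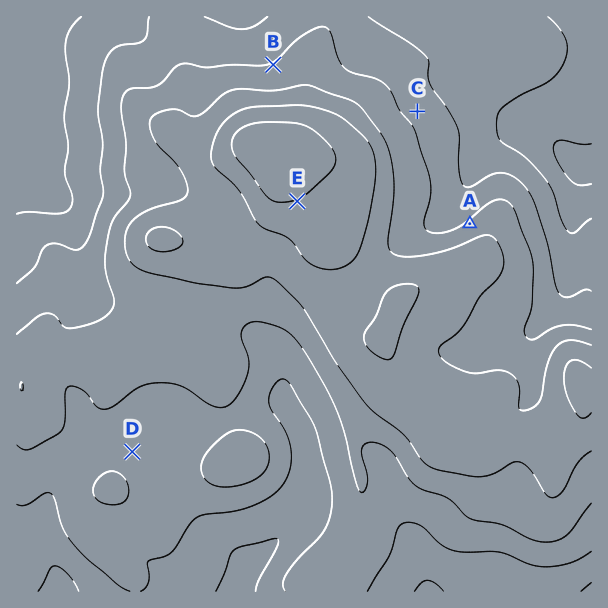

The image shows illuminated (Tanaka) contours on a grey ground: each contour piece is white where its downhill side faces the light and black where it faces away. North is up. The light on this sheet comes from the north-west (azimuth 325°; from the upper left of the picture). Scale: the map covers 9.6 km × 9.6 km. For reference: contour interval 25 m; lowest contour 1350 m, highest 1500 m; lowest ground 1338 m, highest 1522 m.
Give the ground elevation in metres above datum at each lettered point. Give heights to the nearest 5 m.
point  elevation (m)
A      1430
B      1425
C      1420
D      1420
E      1500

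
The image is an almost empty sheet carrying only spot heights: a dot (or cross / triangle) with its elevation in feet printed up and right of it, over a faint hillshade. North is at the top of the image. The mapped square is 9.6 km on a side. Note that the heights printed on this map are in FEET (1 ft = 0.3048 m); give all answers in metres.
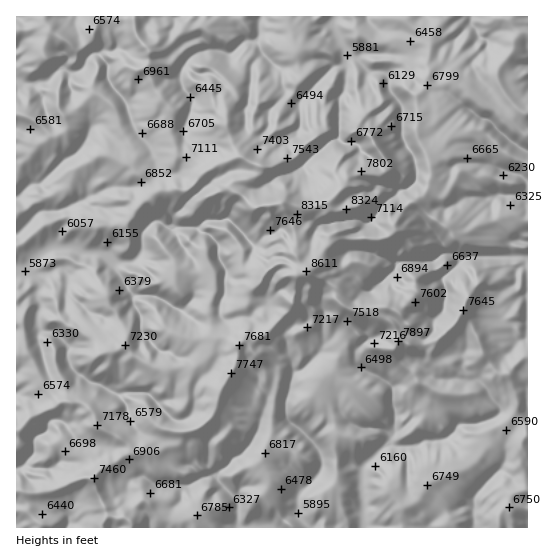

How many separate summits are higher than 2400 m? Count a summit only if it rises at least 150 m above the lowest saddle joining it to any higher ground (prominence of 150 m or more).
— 1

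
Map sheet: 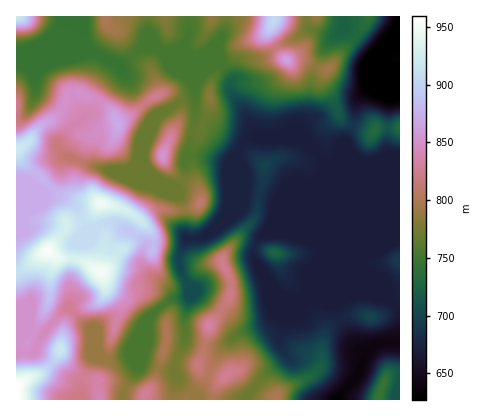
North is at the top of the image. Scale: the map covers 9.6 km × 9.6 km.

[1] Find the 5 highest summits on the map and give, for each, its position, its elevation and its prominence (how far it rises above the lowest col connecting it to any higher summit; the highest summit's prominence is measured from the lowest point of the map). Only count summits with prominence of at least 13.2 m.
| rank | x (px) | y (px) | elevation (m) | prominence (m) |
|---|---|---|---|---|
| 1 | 48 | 250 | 955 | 105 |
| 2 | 100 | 272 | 951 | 20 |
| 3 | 102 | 204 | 949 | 38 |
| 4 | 60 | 350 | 921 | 26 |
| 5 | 118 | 124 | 871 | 23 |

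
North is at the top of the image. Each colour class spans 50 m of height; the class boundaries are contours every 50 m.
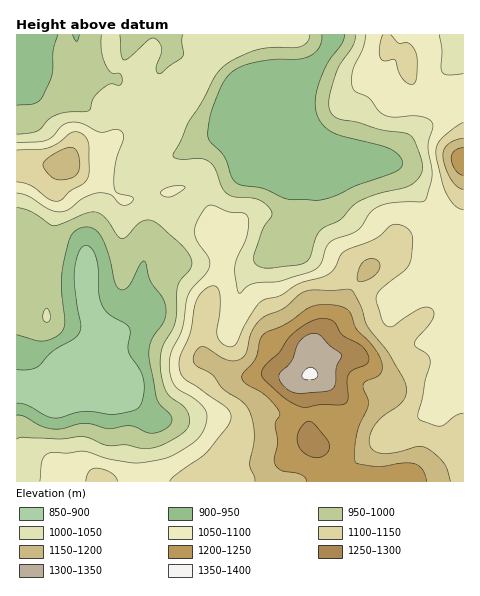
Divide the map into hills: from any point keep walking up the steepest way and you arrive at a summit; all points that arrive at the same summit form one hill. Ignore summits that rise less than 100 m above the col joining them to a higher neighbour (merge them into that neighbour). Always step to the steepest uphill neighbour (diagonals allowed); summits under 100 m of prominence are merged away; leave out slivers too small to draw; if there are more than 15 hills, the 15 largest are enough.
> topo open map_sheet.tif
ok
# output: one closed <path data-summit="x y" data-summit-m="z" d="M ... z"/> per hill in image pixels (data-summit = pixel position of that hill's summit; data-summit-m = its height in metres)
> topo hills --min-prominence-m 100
<path data-summit="311 374" data-summit-m="1355" d="M333 34l-256 1 0 15 4 18 13 8 24 4 4 23 19 27 1 22 12 7 22-4 25-15 23-7 33-14 53-51-43 44-26 61-18 15-27 14-26 31-22 19-6 17 0 25 4 19-10 10-24 13-8 11 0-13-16-31-2-50-4-7-9-8-17-6-16-1-12 3-12 28 1 220 447-1 0-243-11-3-10-9-44-59-57-17-17-11-13-12-6-14 0-24 9-24 13-15z"/><path data-summit="66 163" data-summit-m="1195" d="M76 34l-60 1 0 226 12-27 12-3 16 1 12 4 12 7 6 10 2 50 16 31 0 13 8-11 24-13 10-10-4-19 0-25 6-17 22-19 26-31 27-14 18-15 26-61-15 10-51 18-25 15-16 4-10-1-8-6-1-22-19-27-4-23-24-4-13-8-4-18z"/><path data-summit="463 161" data-summit-m="1234" d="M463 34l-129 0-6 16-13 15-9 24 0 24 3 7 3 7 13 12 17 11 57 17 44 59 10 9 8 2 3-1z"/>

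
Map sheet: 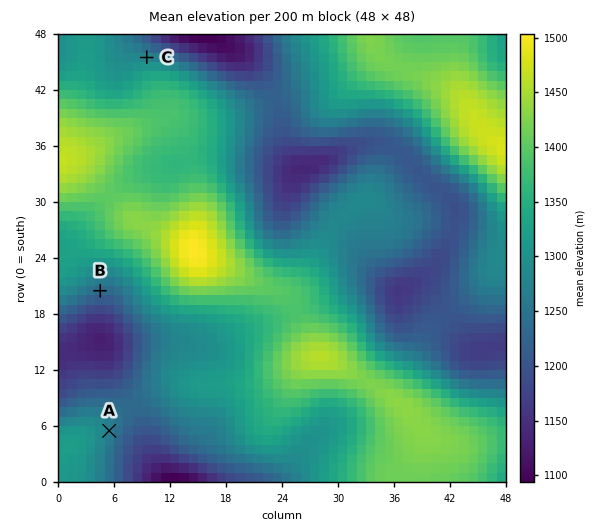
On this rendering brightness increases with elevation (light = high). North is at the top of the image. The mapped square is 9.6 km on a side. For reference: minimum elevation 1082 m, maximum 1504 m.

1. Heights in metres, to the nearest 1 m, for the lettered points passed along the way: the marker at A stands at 1266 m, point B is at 1236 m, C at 1280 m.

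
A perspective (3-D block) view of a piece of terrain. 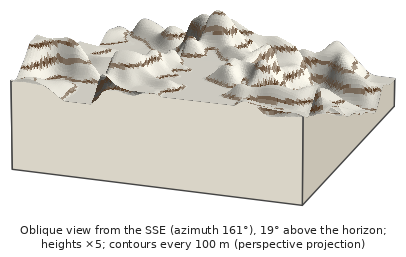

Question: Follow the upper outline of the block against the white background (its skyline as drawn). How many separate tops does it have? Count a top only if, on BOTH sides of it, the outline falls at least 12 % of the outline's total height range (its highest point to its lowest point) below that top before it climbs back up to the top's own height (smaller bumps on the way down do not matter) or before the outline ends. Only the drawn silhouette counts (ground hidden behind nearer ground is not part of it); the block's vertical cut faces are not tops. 4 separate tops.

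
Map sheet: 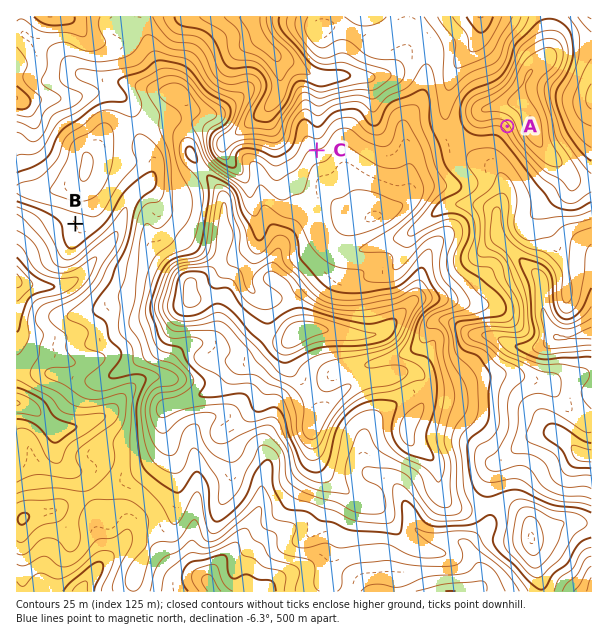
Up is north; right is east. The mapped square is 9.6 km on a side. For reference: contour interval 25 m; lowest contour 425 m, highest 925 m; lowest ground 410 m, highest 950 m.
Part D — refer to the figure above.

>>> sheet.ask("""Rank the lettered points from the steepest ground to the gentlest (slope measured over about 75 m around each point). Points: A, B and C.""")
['A', 'C', 'B']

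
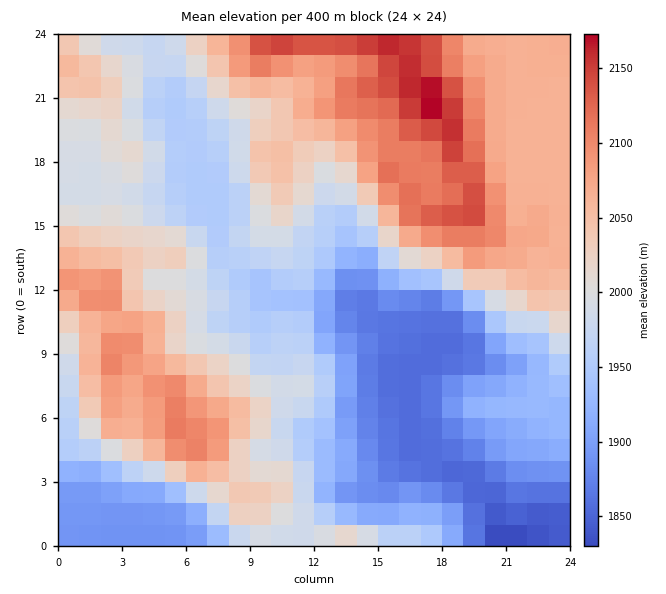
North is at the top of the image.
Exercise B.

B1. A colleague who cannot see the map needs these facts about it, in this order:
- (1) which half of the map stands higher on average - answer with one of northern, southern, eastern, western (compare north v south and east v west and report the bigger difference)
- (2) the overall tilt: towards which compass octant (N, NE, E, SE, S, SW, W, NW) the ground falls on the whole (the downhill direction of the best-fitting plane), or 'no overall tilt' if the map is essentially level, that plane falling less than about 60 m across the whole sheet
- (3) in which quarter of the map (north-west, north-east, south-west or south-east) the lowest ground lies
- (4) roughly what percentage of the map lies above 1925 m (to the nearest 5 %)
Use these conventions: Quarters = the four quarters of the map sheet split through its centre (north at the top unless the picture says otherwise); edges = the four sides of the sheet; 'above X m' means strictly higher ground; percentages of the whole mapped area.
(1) On average the northern half of the map is the higher ground.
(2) Overall the map slopes down towards the south.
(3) Look to the south-east quarter for the lowest ground.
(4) Ground above 1925 m makes up about 75 % of the sheet.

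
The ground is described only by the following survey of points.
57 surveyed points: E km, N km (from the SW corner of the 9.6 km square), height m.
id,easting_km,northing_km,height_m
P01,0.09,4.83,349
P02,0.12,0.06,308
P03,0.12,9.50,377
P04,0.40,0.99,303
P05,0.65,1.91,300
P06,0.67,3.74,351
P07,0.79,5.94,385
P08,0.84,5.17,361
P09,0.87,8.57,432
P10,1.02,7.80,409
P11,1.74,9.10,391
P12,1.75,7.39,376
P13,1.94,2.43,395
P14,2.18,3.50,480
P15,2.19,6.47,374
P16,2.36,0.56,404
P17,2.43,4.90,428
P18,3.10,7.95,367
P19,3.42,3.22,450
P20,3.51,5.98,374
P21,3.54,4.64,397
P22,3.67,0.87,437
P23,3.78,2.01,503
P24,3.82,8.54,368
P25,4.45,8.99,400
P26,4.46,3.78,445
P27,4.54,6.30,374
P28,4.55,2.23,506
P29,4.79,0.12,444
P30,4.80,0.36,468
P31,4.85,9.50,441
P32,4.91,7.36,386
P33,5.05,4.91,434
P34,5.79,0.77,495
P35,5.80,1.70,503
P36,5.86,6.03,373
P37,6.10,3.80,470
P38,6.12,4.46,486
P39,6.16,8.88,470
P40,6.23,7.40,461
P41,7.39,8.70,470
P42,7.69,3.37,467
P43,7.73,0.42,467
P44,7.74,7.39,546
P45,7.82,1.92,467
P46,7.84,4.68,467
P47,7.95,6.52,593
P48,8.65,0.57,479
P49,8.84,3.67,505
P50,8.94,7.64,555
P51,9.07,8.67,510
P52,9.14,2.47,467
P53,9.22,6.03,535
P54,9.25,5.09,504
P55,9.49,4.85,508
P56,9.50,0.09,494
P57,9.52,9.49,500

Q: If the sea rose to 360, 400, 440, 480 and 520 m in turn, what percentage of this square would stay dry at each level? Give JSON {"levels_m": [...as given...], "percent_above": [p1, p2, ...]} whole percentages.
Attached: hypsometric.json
{"levels_m": [360, 400, 440, 480, 520], "percent_above": [92, 67, 52, 24, 6]}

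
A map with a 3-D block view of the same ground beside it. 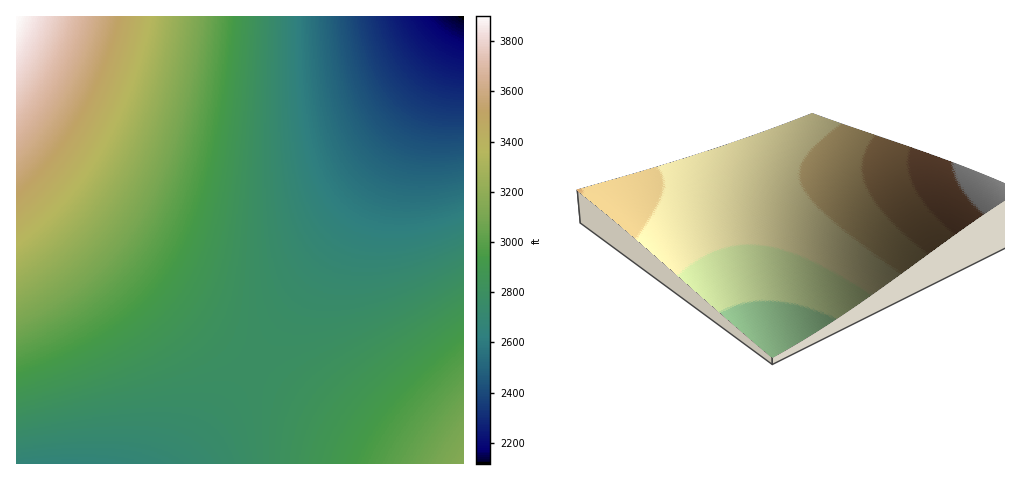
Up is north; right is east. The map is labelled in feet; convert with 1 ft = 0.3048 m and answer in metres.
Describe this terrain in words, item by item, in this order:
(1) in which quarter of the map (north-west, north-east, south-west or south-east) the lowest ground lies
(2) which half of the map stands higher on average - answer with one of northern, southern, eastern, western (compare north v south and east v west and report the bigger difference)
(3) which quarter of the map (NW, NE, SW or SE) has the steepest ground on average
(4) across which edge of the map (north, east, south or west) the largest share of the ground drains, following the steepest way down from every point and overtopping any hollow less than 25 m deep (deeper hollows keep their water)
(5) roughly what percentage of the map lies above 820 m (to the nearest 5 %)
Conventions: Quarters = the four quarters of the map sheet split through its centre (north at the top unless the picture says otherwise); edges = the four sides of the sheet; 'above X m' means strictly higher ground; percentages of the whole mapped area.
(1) The lowest point lies in the north-east quarter of the map.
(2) On average the western half of the map is the higher ground.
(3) The steepest ground, on average, is in the north-west quarter.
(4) Drainage is mainly to the east: more ground falls towards that edge than towards any other.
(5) Roughly 80 % of the ground is higher than 820 m.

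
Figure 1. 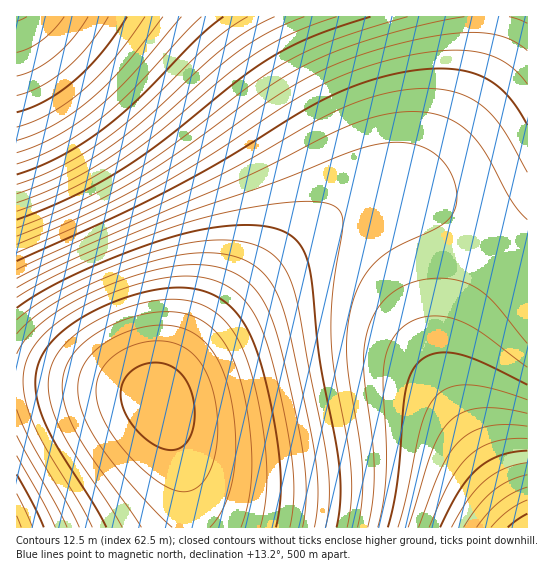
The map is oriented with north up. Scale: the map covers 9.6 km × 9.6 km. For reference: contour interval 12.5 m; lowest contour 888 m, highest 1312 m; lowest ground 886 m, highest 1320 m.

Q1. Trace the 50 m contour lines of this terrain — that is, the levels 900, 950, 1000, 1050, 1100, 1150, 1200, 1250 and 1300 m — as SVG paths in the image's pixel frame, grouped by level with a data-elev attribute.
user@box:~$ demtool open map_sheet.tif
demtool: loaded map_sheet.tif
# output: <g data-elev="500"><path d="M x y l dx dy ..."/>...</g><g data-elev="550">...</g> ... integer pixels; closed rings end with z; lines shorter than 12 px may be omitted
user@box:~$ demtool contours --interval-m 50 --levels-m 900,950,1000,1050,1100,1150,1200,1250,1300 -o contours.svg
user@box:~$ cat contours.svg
<g data-elev="900"><path d="M64 17l-10 12-12 11-12 8-13 4"/></g><g data-elev="950"><path d="M145 17l-30 41-32 32-16 12-17 11-17 9-16 5"/></g><g data-elev="1000"><path d="M508 527l19-13"/><path d="M223 17l-24 20-58 60-36 31-22 15-22 13-23 11-21 7"/></g><g data-elev="1050"><path d="M451 527l17-28 17-18 19-12 23-6"/><path d="M337 17l-46 17-36 20-30 22-73 62-47 32-42 23-46 18"/></g><g data-elev="1100"><path d="M408 527l24-77 9-17 9-12 13-9 18-4 21 1 25 4"/><path d="M527 51l-12-9-14-6-18-3-20 0-25 3-31 6-32 8-29 10-29 13-30 16-94 65-54 33-54 28-68 29"/></g><g data-elev="1150"><path d="M368 527l5-29 1-31-2-29-8-60 0-25 5-28 6-13 7-10 16-13 19-8 22-3 22 3 14 6 14 10 38 46"/><path d="M527 220l-16-21-29-51-17-19-14-9-16-6-17-2-20 0-27 6-29 11-93 46-167 72-65 31"/></g><g data-elev="1200"><path d="M326 527l3-30-1-34-30-156-5-20-6-14-8-12-10-9-19-9-24-3-29 2-31 6-44 15-45 19-35 19-25 19"/><path d="M17 456l26 46 12 25"/></g><g data-elev="1250"><path d="M276 527l5-34-2-42-11-60-14-48-13-25-16-16-11-7-11-4-24-3-21 1-23 6-24 8-23 11-19 12-15 13-10 14-6 13-3 12 1 13 3 15 6 16 13 26 35 55 13 24"/></g><g data-elev="1300"><path d="M179 491l11 0 9-5 8-9 6-13 3-17 2-18-2-20-3-19-5-13-6-12-8-10-8-6-11-6-10-2-12 0-14 2-21 10-8 6-7 8-4 8-3 10 0 9 2 11 5 13 7 13 21 27 27 24 11 6z"/></g>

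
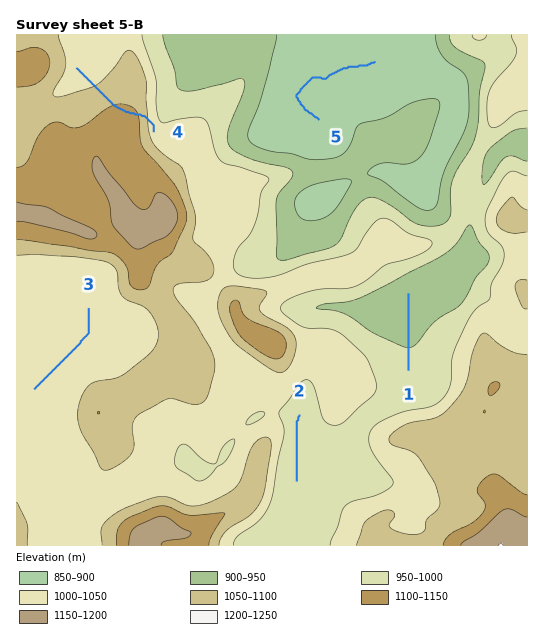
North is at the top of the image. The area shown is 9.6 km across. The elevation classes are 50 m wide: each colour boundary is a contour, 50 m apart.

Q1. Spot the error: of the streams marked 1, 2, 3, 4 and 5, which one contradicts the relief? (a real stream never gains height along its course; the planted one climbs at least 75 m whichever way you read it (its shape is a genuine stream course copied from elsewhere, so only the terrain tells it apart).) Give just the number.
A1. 4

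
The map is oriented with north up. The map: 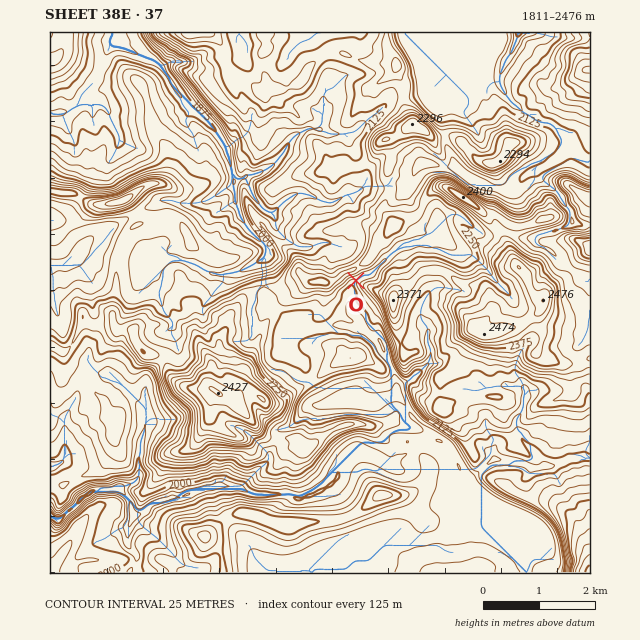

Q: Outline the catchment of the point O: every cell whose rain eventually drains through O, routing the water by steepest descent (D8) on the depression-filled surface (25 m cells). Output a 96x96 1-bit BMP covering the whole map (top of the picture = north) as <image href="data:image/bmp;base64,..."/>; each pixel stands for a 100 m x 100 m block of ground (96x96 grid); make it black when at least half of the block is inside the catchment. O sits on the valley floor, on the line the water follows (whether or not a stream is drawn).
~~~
<image width="96" height="96" href="data:image/bmp;base64,Qk2+BAAAAAAAAD4AAAAoAAAAYAAAAGAAAAABAAEAAAAAAIAEAAATCwAAEwsAAAIAAAAAAAAA////AAAAAAAAAAAAAAAAAAAAAAAAAAAAAAAAAAAAAAAAAAAAAAAAAAAAAAAAAAAAAAAAAAAAAAAAAAAAAAAAAAAAAAAAAAAAAAAAAAAAAAAAAAAAAAAAAAAAAAAAAAAAAAAAAAAAAAAAAAAAAAAAAAAAAAAAAAAAAAAAAAAAAAAAAAAAAAAAAAAAAAAAAAAAAAAAAAAAAAAAAAAAAAAAAAAAAAAAAAAAAAAAAAAAAAAAAAAAAAAAAAAAAAAAAAAAAAAAAAAAAAAAAAAAAAAAAAAAAAAAAAAAAAAAAAAAAAAAAAAAAAAAAAAAAAAAAAAAAAAAAAAAAAAAAAAAAAAAAAAAAAAAAAAAAAAAAAAAAAAAAAAAAAAAAAAAAAAAAAAAAAAAAAAAAAAAAAAAAAAAAAAAAAAAAAAAAAAAAAAAAAAAAAAAAAAAAAAAAAAAAAAAAAAAAAAAAAAAAAAAAAAAAAAAAAAAAAAAAAAAAAAAAAAAAAAAAAAAAAAAAAAAAAAAAAAAAAAAAAAAAAAAAAAAAAAAAAAAAAAAAAAAAAAAAAAAAAAAAAAAAAAAAAAAAAAAAAAAAAAAAAAAAAAAAAAAAAAAAAAAAAAAAAAAAAAAAAAAAAAAAAAAAAAAAAAAAAAAAAAAAAAAAAAAAAAAAAAAAAAAAAAAAAAAAAAAAAAAAAAAAAAAAAAAAAAEAAAAAAAAAAAAAAAPwAAAAAAAAAAAAAAH8AAAAAAAAAAAAAAD/AAAAAAAAAAAAAAD/gAAAAAAAAAAAAAD/gAAAAAAAAAAAAAD/gAAAAAAAAAACAAD/AAAAAAAAAAAfAAH+AAAAAAAAAAB/wB/+AAAAAAAAAAD/4H/+AAAAAAAAAAD/+P/8AAAAAAAAAAB////4AAAAAAAAAAA////4AAAAAAAAAAAf///wAAAAAAAAAAAP///wAAAAAAAAAAAP///gAAAAAAAAAAAH///gAAAAAAAAAAAD///gAAAAAAAAAAAB///gAAAAAAAAAAAAf//gAAAAAAAAAAAAH/+AAAAAAAAAAAAAD/wAAAAAAAAAAAAAD/gAAAAAAAAAAAAAB/AAAAAAAAAAAAAAA8AAAAAAAAAAAAAAAQAAAAAAAAAAAAAAAAAAAAAAAAAAAAAAAAAAAAAAAAAAAAAAAAAAAAAAAAAAAAAAAAAAAAAAAAAAAAAAAAAAAAAAAAAAAAAAAAAAAAAAAAAAAAAAAAAAAAAAAAAAAAAAAAAAAAAAAAAAAAAAAAAAAAAAAAAAAAAAAAAAAAAAAAAAAAAAAAAAAAAAAAAAAAAAAAAAAAAAAAAAAAAAAAAAAAAAAAAAAAAAAAAAAAAAAAAAAAAAAAAAAAAAAAAAAAAAAAAAAAAAAAAAAAAAAAAAAAAAAAAAAAAAAAAAAAAAAAAAAAAAAAAAAAAAAAAAAAAAAAAAAAAAAAAAAAAAAAAAAAAAAAAAAAAAAAAAAAAAAAAAAAAAAAAAAAAAAAAAAAAAAAAAAAAAAAAAAAAAAAAAAAAAAAAAAAAAAAAAAAAAAAAAAAAAAAAAAA="/>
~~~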